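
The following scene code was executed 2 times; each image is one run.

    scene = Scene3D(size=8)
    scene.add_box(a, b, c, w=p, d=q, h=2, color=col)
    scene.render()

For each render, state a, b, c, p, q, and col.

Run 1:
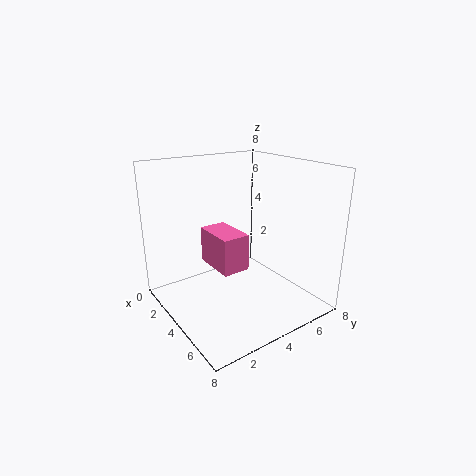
a = 2.5; b = 2.5; c = 2.5; p = 2.5; q = 1.5; col = 'hotpink'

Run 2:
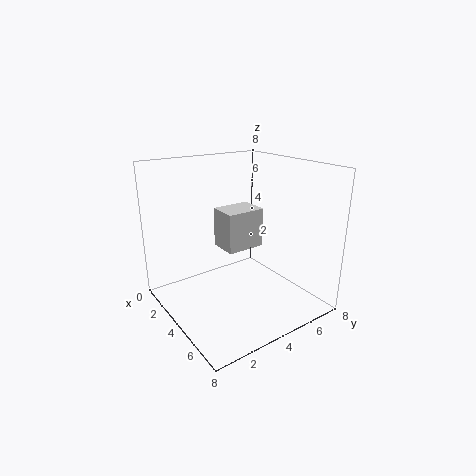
a = 4; b = 2.5; c = 4; p = 1.5; q = 2; col = 'lightgray'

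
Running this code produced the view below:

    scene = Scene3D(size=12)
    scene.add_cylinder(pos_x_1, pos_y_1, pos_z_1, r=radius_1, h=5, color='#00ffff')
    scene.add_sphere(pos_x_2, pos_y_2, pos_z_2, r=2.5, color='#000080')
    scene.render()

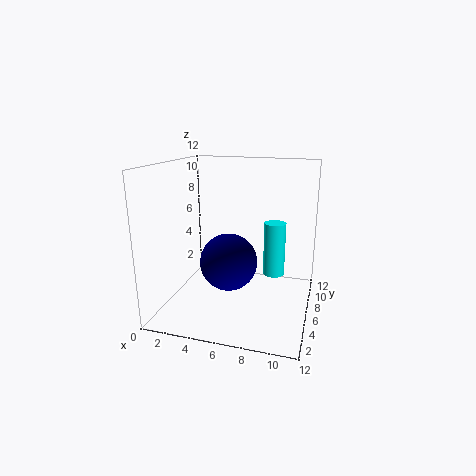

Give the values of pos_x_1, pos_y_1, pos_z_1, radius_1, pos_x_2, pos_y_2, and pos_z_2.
pos_x_1 = 8.5; pos_y_1 = 9.5; pos_z_1 = 1.5; radius_1 = 1; pos_x_2 = 5; pos_y_2 = 6.5; pos_z_2 = 3.5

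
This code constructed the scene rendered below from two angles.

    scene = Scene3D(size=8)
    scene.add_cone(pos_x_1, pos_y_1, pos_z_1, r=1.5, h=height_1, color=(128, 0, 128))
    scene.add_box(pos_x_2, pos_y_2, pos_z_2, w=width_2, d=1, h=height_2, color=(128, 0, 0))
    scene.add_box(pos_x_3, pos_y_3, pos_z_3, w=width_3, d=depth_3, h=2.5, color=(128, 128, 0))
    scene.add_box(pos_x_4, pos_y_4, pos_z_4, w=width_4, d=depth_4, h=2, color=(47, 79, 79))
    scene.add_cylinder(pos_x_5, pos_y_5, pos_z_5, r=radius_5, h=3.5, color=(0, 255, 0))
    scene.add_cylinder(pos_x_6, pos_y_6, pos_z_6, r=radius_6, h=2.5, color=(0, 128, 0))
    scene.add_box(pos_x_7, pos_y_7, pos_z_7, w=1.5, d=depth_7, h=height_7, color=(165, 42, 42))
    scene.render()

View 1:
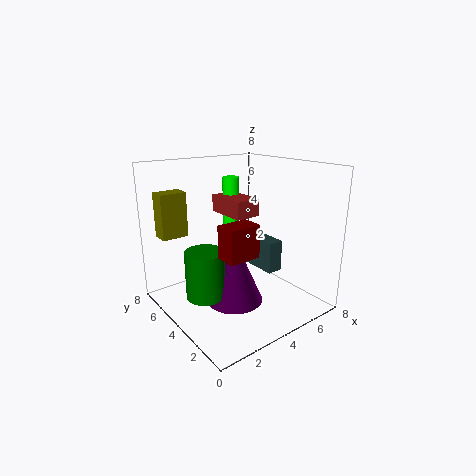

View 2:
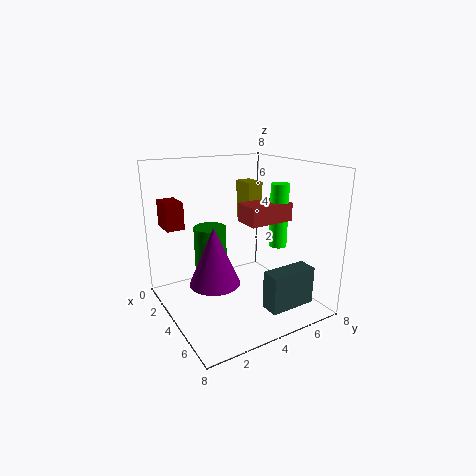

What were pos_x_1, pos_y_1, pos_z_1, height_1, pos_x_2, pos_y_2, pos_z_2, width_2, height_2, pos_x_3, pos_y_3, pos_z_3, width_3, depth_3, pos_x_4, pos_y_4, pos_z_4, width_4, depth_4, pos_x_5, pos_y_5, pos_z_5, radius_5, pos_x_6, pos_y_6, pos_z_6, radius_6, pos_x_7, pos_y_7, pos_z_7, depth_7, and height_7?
pos_x_1 = 3
pos_y_1 = 3
pos_z_1 = 1
height_1 = 3.5
pos_x_2 = 1
pos_y_2 = 0.5
pos_z_2 = 4.5
width_2 = 1.5
height_2 = 1.5
pos_x_3 = 0.5
pos_y_3 = 6
pos_z_3 = 4
width_3 = 1.5
depth_3 = 1
pos_x_4 = 6.5
pos_y_4 = 4
pos_z_4 = 1
width_4 = 1
depth_4 = 2.5
pos_x_5 = 5
pos_y_5 = 6
pos_z_5 = 3.5
radius_5 = 0.5
pos_x_6 = 1.5
pos_y_6 = 3.5
pos_z_6 = 1.5
radius_6 = 1
pos_x_7 = 4
pos_y_7 = 4
pos_z_7 = 5
depth_7 = 2.5
height_7 = 1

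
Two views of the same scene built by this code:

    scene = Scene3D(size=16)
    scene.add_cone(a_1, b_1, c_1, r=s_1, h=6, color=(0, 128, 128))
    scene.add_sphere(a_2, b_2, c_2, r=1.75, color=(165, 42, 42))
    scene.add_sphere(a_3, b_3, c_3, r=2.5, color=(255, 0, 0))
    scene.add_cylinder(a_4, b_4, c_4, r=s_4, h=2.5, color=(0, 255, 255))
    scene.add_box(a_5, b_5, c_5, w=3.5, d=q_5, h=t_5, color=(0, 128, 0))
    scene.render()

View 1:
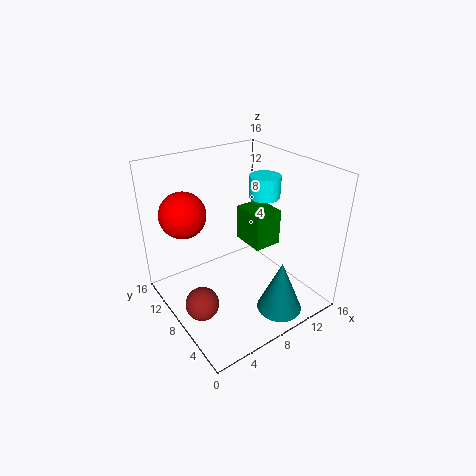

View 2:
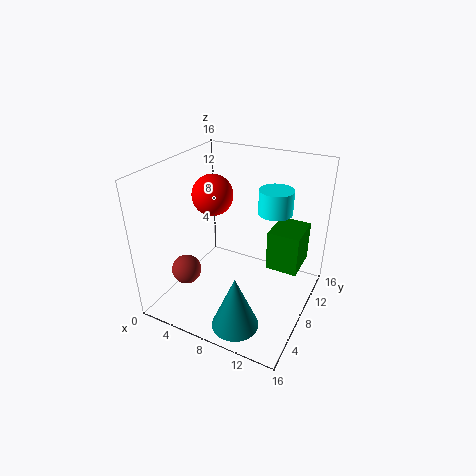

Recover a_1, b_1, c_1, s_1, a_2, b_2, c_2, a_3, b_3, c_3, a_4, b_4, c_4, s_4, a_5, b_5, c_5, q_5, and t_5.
a_1 = 10.25
b_1 = 3
c_1 = 0.5
s_1 = 2.5
a_2 = 2
b_2 = 6
c_2 = 3
a_3 = 3
b_3 = 11
c_3 = 11
a_4 = 12
b_4 = 8.5
c_4 = 11.75
s_4 = 1.75
a_5 = 11.25
b_5 = 8.5
c_5 = 4.75
q_5 = 4.25
t_5 = 4.5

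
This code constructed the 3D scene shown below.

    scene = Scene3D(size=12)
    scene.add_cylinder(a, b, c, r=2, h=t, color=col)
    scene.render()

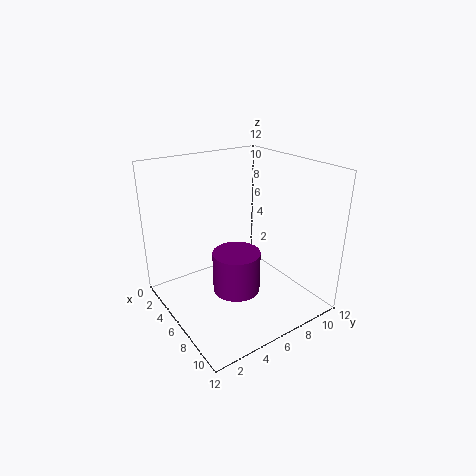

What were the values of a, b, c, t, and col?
a = 6.5, b = 5.5, c = 1.5, t = 3.5, col = 'purple'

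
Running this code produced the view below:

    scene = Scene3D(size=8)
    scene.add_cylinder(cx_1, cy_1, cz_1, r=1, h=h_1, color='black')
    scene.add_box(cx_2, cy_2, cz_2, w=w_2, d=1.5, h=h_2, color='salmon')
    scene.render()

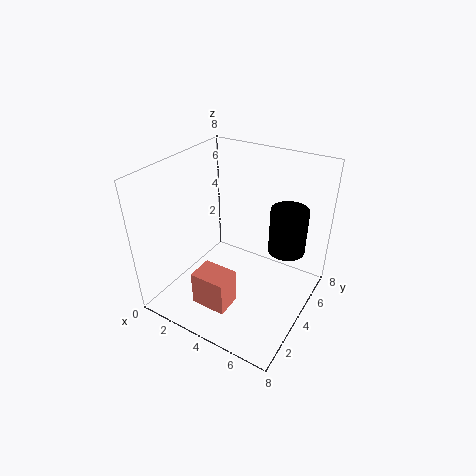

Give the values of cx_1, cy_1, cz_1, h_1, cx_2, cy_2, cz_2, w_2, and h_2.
cx_1 = 6.5
cy_1 = 5
cz_1 = 3.5
h_1 = 2.5
cx_2 = 2.5
cy_2 = 1.5
cz_2 = 0.5
w_2 = 2
h_2 = 2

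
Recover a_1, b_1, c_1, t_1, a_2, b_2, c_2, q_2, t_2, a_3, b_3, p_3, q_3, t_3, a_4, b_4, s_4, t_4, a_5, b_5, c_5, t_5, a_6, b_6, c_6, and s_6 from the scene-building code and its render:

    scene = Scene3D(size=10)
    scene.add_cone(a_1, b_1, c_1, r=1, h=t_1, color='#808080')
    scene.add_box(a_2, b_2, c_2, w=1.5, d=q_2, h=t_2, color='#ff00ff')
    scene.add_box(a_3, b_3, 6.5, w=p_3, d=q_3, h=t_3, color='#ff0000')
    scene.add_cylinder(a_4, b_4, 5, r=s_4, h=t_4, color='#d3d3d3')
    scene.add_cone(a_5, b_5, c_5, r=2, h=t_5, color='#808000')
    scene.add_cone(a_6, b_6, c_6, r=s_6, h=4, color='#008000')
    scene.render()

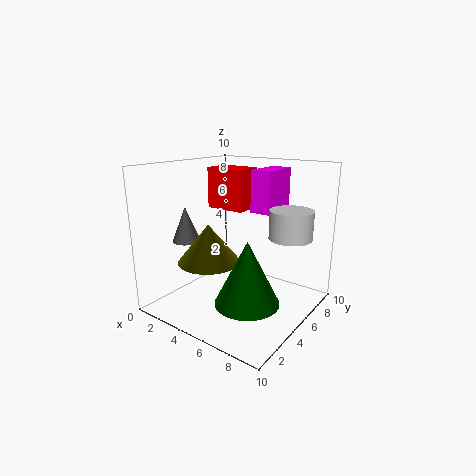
a_1 = 1.5
b_1 = 3.5
c_1 = 4.5
t_1 = 2.5
a_2 = 5
b_2 = 6.5
c_2 = 6.5
q_2 = 3
t_2 = 3
a_3 = 1.5
b_3 = 6
p_3 = 3
q_3 = 2
t_3 = 3
a_4 = 8
b_4 = 7
s_4 = 1.5
t_4 = 2
a_5 = 4.5
b_5 = 2.5
c_5 = 4
t_5 = 2.5
a_6 = 7.5
b_6 = 2.5
c_6 = 2
s_6 = 2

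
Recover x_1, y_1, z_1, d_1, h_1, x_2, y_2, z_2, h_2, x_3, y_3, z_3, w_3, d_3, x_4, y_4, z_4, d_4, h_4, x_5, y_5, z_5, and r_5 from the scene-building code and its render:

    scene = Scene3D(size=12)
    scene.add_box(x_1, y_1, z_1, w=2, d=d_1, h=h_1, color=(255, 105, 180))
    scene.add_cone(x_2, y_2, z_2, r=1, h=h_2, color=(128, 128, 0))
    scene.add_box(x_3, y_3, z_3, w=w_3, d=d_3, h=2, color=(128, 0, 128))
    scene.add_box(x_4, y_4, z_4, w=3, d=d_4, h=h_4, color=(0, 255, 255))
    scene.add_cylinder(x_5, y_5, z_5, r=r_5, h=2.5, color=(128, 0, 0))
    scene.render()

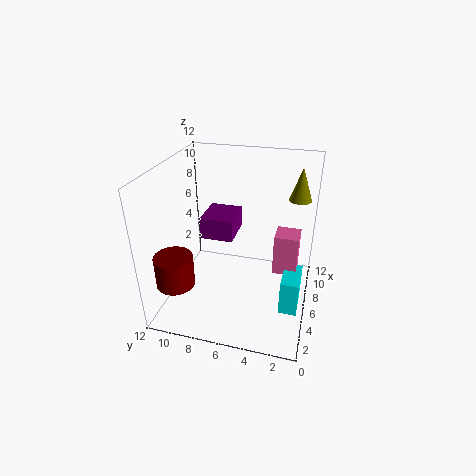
x_1 = 6; y_1 = 1; z_1 = 3; d_1 = 2; h_1 = 3.5; x_2 = 10.5; y_2 = 1.5; z_2 = 8; h_2 = 3; x_3 = 7.5; y_3 = 7; z_3 = 4.5; w_3 = 3.5; d_3 = 3; x_4 = 4; y_4 = 0.5; z_4 = 0.5; d_4 = 1.5; h_4 = 3; x_5 = 2; y_5 = 10; z_5 = 3.5; r_5 = 1.5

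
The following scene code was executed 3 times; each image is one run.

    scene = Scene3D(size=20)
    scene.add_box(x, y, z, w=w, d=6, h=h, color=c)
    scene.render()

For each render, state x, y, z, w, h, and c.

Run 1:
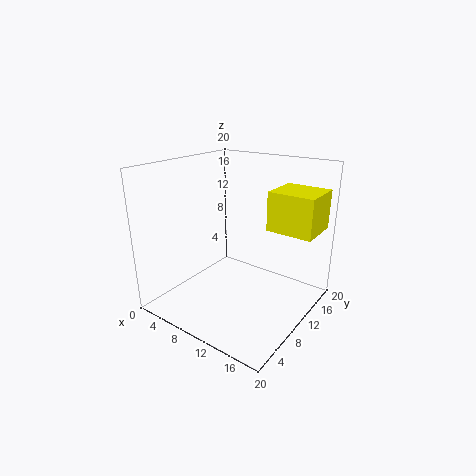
x = 13, y = 12.5, z = 11, w = 6.5, h = 5.5, c = 'yellow'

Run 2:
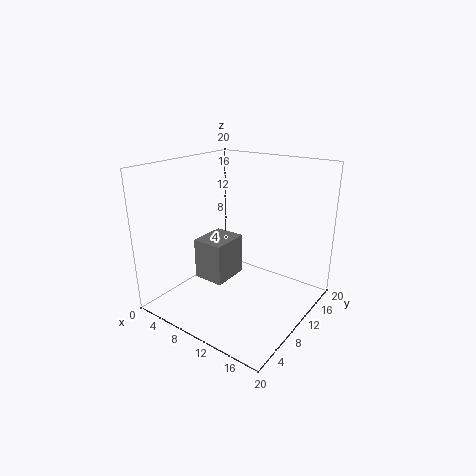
x = 1.5, y = 10, z = 1, w = 5, h = 6.5, c = 'gray'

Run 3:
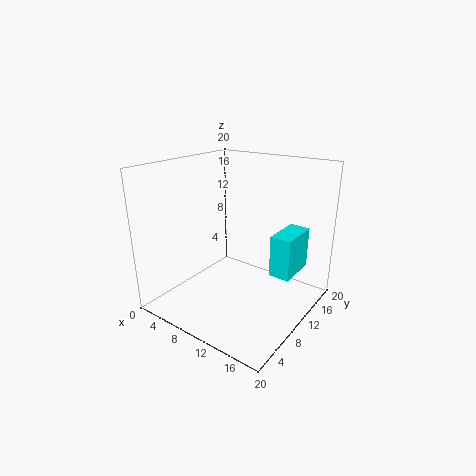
x = 14, y = 12, z = 4.5, w = 3, h = 6, c = 'cyan'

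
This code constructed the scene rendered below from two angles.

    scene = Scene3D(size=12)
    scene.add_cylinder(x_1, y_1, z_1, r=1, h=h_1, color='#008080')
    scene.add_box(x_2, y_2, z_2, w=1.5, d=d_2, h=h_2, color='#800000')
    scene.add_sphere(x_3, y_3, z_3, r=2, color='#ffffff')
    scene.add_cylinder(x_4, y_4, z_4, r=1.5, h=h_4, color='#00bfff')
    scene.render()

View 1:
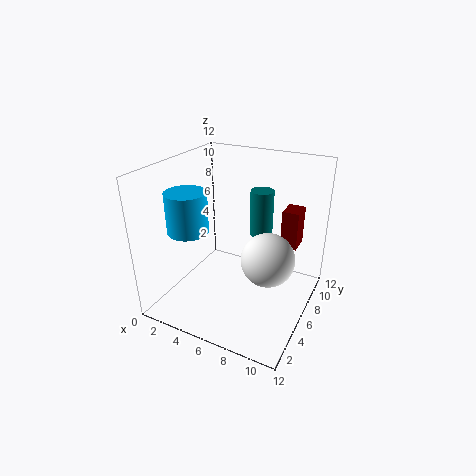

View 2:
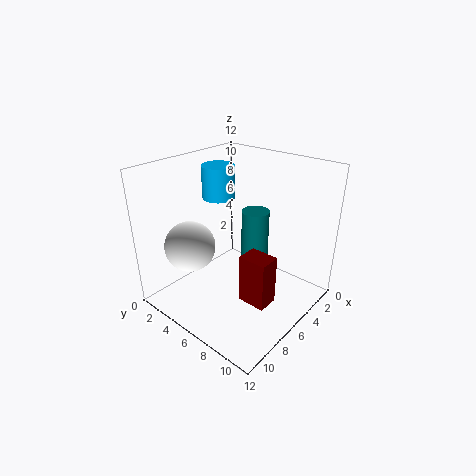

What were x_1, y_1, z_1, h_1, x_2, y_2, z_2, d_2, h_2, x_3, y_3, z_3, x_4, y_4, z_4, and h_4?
x_1 = 7
y_1 = 8.5
z_1 = 5.5
h_1 = 4
x_2 = 8.5
y_2 = 9.5
z_2 = 4
d_2 = 2
h_2 = 3.5
x_3 = 9.5
y_3 = 4
z_3 = 6
x_4 = 4
y_4 = 2
z_4 = 8
h_4 = 3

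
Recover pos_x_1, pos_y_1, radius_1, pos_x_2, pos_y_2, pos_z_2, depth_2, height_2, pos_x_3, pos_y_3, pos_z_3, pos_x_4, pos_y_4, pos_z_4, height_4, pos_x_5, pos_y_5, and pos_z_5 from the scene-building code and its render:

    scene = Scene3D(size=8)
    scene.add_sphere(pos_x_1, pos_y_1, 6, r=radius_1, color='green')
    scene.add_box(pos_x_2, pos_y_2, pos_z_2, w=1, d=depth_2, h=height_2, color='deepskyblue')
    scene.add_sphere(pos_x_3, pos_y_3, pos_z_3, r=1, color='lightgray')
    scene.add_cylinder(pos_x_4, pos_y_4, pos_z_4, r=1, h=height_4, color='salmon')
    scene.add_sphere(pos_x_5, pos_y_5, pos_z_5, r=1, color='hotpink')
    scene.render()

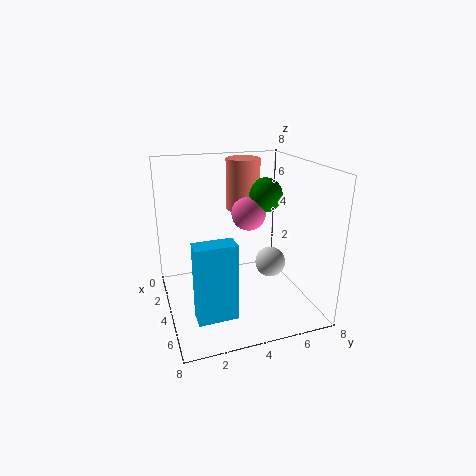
pos_x_1 = 3, pos_y_1 = 6, radius_1 = 1, pos_x_2 = 6, pos_y_2 = 1, pos_z_2 = 1, depth_2 = 2, height_2 = 4, pos_x_3 = 2, pos_y_3 = 7, pos_z_3 = 1, pos_x_4 = 2, pos_y_4 = 5, pos_z_4 = 5, height_4 = 3, pos_x_5 = 3, pos_y_5 = 5, pos_z_5 = 5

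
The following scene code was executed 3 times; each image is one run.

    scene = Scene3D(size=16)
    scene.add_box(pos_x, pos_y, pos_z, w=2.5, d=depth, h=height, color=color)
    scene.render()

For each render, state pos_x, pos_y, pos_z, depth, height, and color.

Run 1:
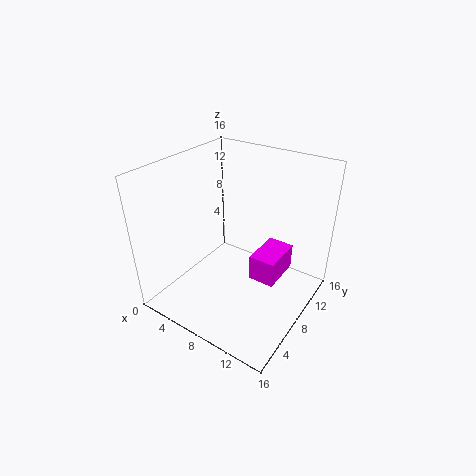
pos_x = 12, pos_y = 4, pos_z = 7, depth = 4, height = 2.5, color = 'magenta'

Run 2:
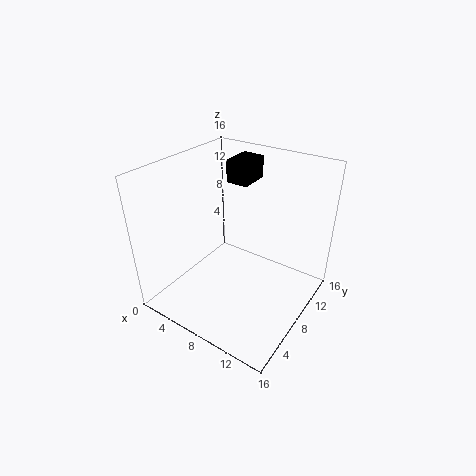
pos_x = 5.5, pos_y = 9.5, pos_z = 13.5, depth = 3.5, height = 2.5, color = 'black'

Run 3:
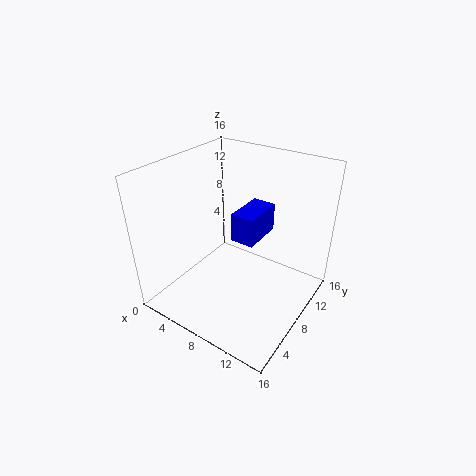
pos_x = 8.5, pos_y = 6, pos_z = 9, depth = 4.5, height = 3, color = 'blue'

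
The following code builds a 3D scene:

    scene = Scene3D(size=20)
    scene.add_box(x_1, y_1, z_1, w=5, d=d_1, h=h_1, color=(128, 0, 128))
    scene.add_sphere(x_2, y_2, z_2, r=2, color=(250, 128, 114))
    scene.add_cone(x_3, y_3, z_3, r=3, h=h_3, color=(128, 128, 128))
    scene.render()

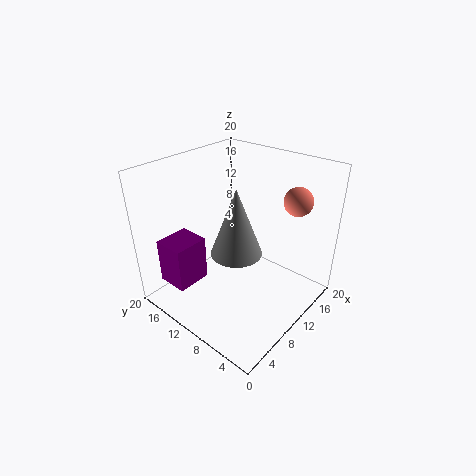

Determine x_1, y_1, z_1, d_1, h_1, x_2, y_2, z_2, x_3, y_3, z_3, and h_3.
x_1 = 2.5, y_1 = 14, z_1 = 3, d_1 = 4.5, h_1 = 6.5, x_2 = 16, y_2 = 4.5, z_2 = 15, x_3 = 5, y_3 = 6, z_3 = 12, h_3 = 8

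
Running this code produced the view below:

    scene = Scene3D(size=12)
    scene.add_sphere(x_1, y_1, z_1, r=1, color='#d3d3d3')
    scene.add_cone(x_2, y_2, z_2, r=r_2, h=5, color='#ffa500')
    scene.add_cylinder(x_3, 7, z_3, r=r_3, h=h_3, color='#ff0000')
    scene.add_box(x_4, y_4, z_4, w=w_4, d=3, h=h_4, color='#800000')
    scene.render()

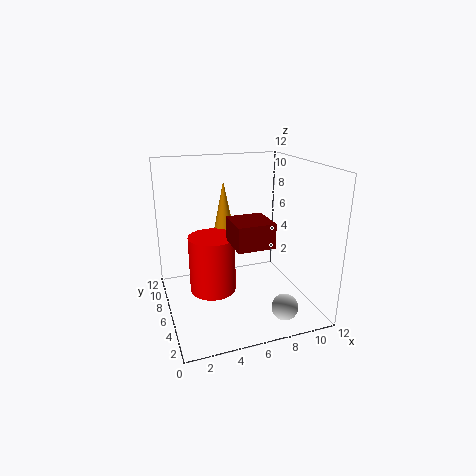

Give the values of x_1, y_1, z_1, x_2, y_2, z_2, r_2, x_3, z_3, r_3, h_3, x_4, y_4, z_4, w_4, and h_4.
x_1 = 8
y_1 = 1
z_1 = 2
x_2 = 6
y_2 = 10
z_2 = 5
r_2 = 1
x_3 = 4
z_3 = 1
r_3 = 2
h_3 = 5
x_4 = 5
y_4 = 3
z_4 = 6
w_4 = 3
h_4 = 2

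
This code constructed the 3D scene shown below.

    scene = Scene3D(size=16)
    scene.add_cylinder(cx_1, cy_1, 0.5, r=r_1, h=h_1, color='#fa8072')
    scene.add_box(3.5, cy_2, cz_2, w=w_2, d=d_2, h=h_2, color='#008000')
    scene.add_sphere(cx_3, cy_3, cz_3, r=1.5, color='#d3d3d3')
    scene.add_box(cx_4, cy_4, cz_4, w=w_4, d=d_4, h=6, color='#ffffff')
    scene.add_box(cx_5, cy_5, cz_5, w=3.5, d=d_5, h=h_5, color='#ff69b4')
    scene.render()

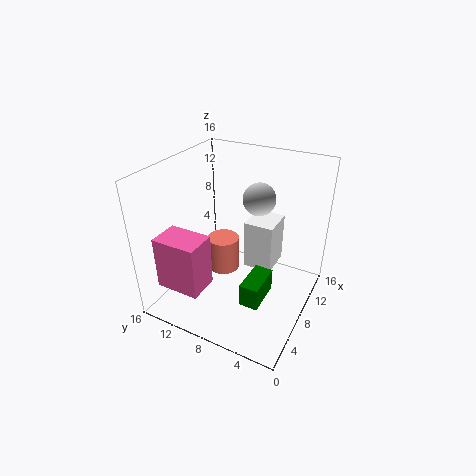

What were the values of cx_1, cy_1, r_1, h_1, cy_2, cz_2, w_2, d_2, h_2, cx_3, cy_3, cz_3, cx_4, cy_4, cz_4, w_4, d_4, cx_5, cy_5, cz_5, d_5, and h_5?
cx_1 = 11.5
cy_1 = 12
r_1 = 2
h_1 = 4.5
cy_2 = 3.5
cz_2 = 3
w_2 = 4
d_2 = 2
h_2 = 2.5
cx_3 = 5.5
cy_3 = 4.5
cz_3 = 14.5
cx_4 = 10.5
cy_4 = 5
cz_4 = 2.5
w_4 = 4
d_4 = 3.5
cx_5 = 2
cy_5 = 10
cz_5 = 3
d_5 = 5
h_5 = 6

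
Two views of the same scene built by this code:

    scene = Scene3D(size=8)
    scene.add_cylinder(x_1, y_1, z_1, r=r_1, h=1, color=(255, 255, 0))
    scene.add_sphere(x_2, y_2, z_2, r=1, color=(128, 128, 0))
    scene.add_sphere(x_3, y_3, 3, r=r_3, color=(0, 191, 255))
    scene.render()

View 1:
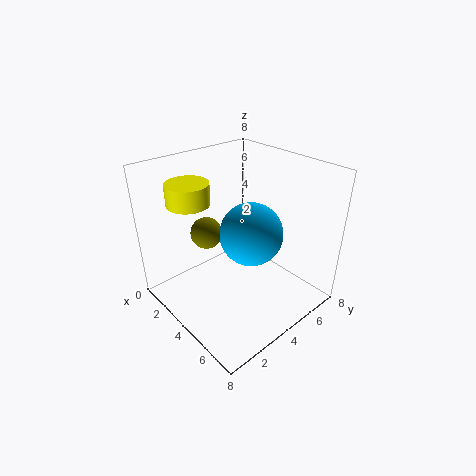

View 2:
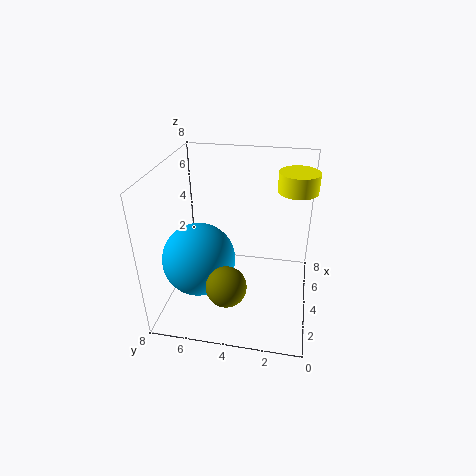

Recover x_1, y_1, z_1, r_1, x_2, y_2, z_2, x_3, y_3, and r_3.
x_1 = 4
y_1 = 1
z_1 = 7
r_1 = 1
x_2 = 1
y_2 = 4
z_2 = 3
x_3 = 3
y_3 = 6
r_3 = 2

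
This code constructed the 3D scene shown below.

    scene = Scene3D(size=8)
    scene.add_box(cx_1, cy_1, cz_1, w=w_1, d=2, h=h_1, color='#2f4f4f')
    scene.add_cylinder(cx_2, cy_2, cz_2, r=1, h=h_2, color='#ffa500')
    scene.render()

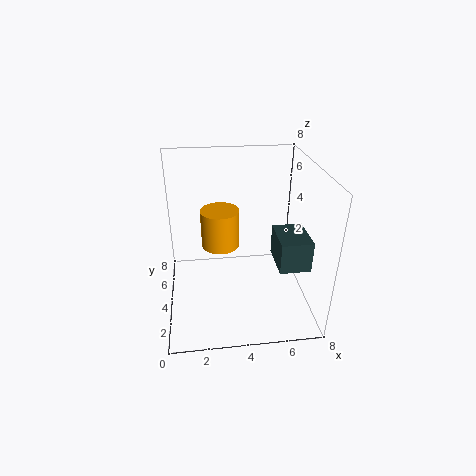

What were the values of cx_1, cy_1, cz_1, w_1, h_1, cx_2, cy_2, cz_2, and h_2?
cx_1 = 5.5, cy_1 = 0.5, cz_1 = 4, w_1 = 1.5, h_1 = 1.5, cx_2 = 3, cy_2 = 3.5, cz_2 = 4, h_2 = 2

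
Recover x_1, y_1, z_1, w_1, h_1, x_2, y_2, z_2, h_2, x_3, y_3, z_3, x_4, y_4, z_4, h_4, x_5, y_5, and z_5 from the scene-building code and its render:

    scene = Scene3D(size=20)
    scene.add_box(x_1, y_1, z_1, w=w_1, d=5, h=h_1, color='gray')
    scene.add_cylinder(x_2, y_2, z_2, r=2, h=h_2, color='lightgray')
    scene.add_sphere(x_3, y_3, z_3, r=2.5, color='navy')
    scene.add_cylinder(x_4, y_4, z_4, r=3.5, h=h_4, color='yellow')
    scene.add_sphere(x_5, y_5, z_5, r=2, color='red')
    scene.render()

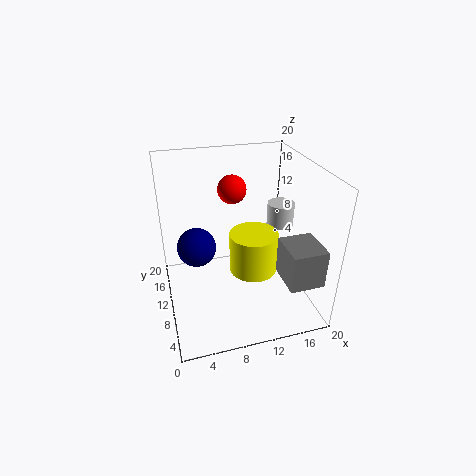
x_1 = 14
y_1 = 0.5
z_1 = 7
w_1 = 4.5
h_1 = 5
x_2 = 17.5
y_2 = 13
z_2 = 9.5
h_2 = 3.5
x_3 = 4
y_3 = 8.5
z_3 = 10.5
x_4 = 12.5
y_4 = 10.5
z_4 = 4
h_4 = 6
x_5 = 10
y_5 = 13
z_5 = 16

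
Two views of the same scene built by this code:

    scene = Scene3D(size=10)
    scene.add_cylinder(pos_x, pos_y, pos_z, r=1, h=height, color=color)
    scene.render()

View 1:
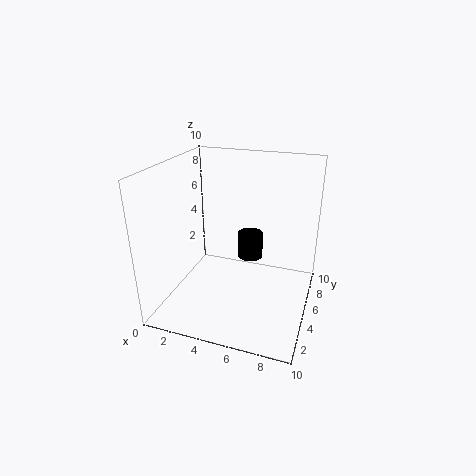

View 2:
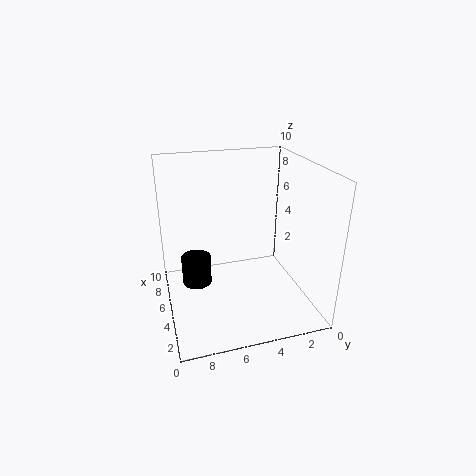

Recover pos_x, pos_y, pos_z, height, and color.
pos_x = 5
pos_y = 8
pos_z = 2
height = 2
color = 'black'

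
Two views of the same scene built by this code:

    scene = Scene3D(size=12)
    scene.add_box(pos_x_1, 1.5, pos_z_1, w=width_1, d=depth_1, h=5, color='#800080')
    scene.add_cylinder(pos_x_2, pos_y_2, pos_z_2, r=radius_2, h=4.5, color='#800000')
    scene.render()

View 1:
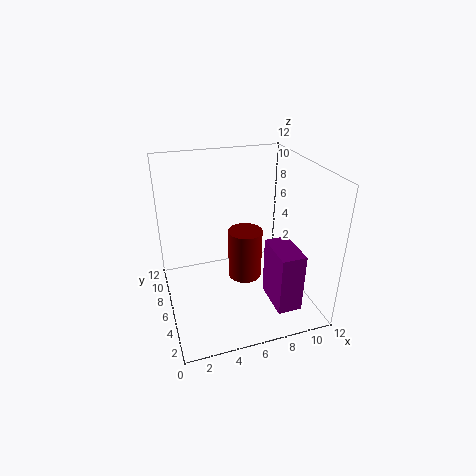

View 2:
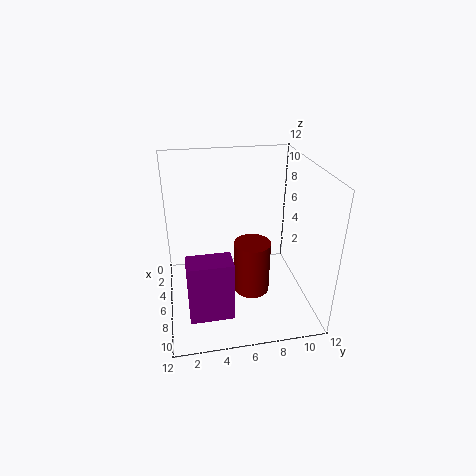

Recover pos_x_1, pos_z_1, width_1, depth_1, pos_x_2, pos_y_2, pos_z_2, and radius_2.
pos_x_1 = 8, pos_z_1 = 1, width_1 = 2, depth_1 = 3.5, pos_x_2 = 7, pos_y_2 = 7, pos_z_2 = 1.5, radius_2 = 1.5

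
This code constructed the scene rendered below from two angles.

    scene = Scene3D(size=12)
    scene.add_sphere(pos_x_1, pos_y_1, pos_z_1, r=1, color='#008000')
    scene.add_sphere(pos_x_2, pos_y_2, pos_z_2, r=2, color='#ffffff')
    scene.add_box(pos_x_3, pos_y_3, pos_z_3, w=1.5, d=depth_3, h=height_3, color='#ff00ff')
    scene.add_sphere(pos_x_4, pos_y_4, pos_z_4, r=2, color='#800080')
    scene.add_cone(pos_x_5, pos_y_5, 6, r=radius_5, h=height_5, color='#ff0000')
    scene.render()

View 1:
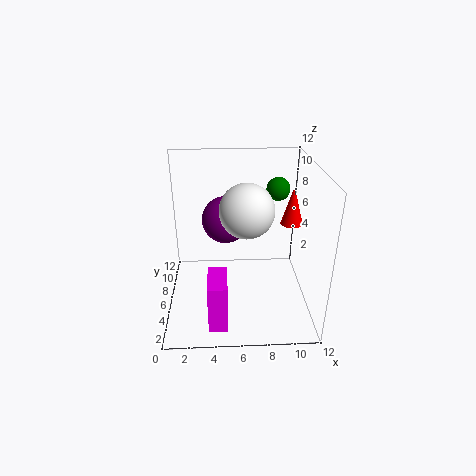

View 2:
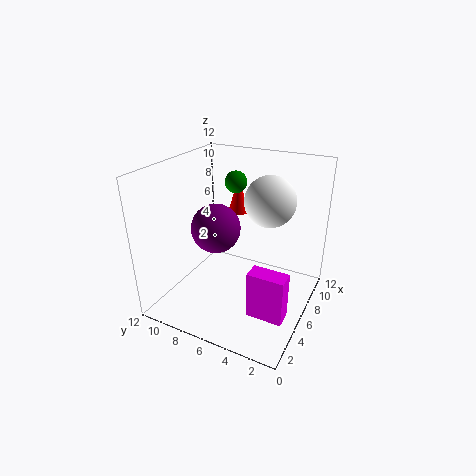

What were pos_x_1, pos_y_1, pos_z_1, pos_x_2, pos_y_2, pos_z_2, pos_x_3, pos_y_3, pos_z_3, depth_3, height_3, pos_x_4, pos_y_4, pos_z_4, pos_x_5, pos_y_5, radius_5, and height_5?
pos_x_1 = 9.5, pos_y_1 = 8, pos_z_1 = 9.5, pos_x_2 = 6.5, pos_y_2 = 3.5, pos_z_2 = 9.5, pos_x_3 = 3.5, pos_y_3 = 1, pos_z_3 = 0.5, depth_3 = 3, height_3 = 4, pos_x_4 = 5, pos_y_4 = 7.5, pos_z_4 = 7, pos_x_5 = 11, pos_y_5 = 8.5, radius_5 = 1, height_5 = 3.5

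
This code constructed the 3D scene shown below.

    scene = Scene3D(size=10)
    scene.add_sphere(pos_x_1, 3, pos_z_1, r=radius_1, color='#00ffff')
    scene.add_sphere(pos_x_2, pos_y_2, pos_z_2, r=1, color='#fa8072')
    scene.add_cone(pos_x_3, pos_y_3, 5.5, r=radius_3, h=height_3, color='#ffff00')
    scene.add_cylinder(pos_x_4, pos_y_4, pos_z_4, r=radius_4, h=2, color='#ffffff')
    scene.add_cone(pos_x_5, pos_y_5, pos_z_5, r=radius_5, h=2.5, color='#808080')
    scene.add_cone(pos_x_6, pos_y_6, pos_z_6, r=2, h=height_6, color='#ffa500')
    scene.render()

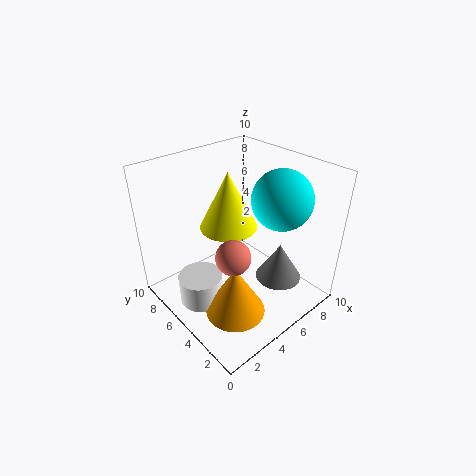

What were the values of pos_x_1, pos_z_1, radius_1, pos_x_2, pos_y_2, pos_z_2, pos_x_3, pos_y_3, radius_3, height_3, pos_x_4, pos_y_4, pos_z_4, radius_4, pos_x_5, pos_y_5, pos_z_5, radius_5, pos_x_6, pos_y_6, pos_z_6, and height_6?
pos_x_1 = 7, pos_z_1 = 8, radius_1 = 2, pos_x_2 = 2, pos_y_2 = 2, pos_z_2 = 6.5, pos_x_3 = 5, pos_y_3 = 6, radius_3 = 2, height_3 = 4, pos_x_4 = 2, pos_y_4 = 5.5, pos_z_4 = 1, radius_4 = 1.5, pos_x_5 = 6, pos_y_5 = 2, pos_z_5 = 3, radius_5 = 1.5, pos_x_6 = 3, pos_y_6 = 3, pos_z_6 = 1, height_6 = 3.5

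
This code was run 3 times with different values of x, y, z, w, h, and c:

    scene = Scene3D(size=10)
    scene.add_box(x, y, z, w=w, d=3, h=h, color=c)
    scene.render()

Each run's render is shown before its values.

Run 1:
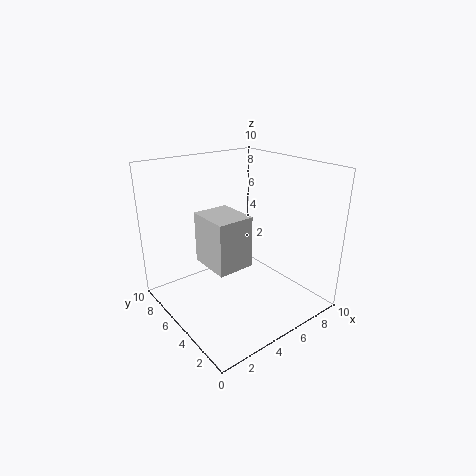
x = 2.5
y = 3.5
z = 3.5
w = 2.5
h = 3.5
c = 'lightgray'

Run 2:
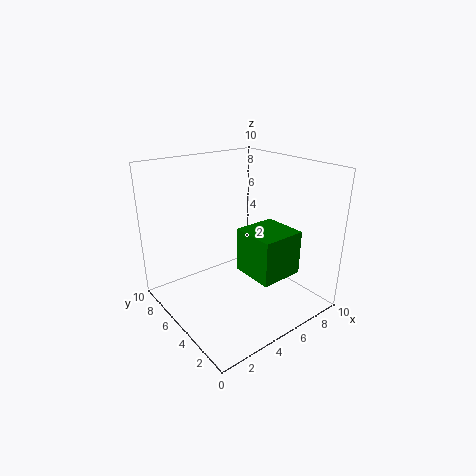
x = 4.5
y = 1.5
z = 3
w = 3
h = 3
c = 'green'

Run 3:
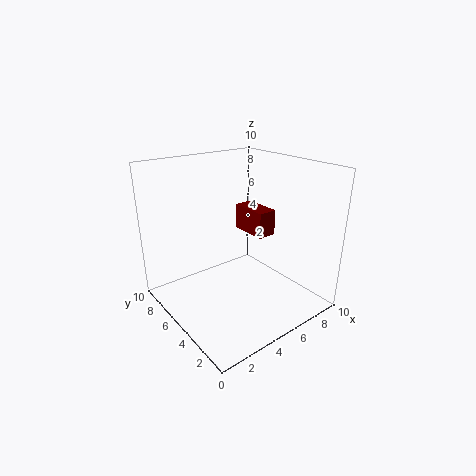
x = 7.5
y = 5.5
z = 4
w = 1.5
h = 2
c = 'maroon'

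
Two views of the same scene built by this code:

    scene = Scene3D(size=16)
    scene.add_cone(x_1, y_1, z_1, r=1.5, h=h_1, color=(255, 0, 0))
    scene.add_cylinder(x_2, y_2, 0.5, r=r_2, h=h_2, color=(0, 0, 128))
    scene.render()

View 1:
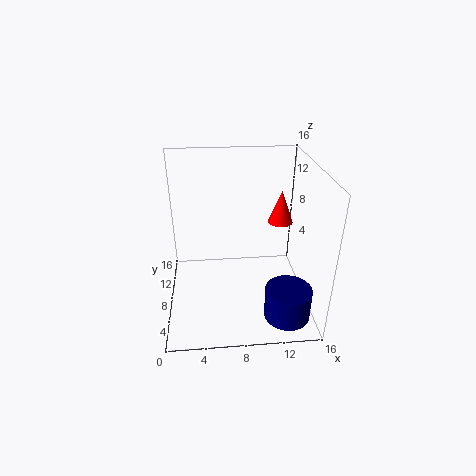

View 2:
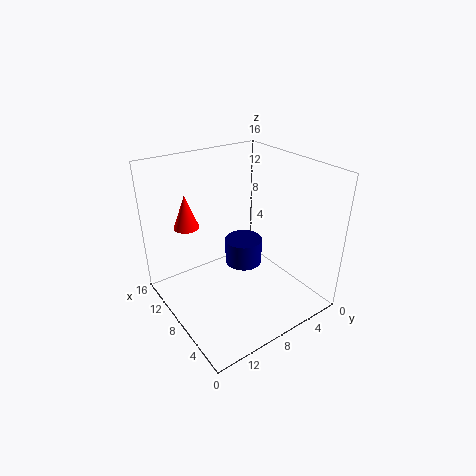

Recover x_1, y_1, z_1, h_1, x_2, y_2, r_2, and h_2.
x_1 = 13.5; y_1 = 11.5; z_1 = 8; h_1 = 4; x_2 = 13; y_2 = 3.5; r_2 = 2.5; h_2 = 3.5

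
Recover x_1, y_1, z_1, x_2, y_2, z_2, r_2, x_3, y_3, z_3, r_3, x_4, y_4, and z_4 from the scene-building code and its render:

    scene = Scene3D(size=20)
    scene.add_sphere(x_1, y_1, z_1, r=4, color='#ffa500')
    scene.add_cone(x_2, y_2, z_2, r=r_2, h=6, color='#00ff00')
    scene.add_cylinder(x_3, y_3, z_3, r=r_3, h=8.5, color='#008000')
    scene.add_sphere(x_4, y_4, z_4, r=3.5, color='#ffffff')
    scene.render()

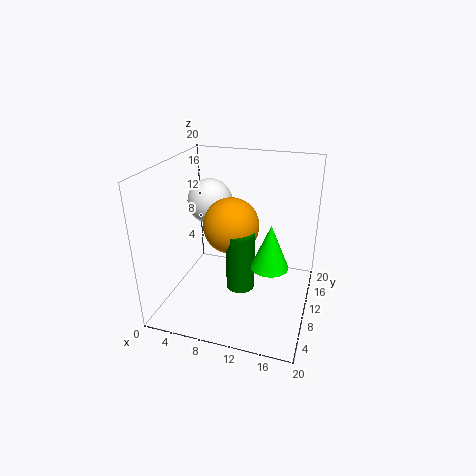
x_1 = 8.5, y_1 = 11.5, z_1 = 11, x_2 = 15, y_2 = 8, z_2 = 7.5, r_2 = 2.5, x_3 = 10.5, y_3 = 9.5, z_3 = 2.5, r_3 = 2, x_4 = 3.5, y_4 = 16, z_4 = 12.5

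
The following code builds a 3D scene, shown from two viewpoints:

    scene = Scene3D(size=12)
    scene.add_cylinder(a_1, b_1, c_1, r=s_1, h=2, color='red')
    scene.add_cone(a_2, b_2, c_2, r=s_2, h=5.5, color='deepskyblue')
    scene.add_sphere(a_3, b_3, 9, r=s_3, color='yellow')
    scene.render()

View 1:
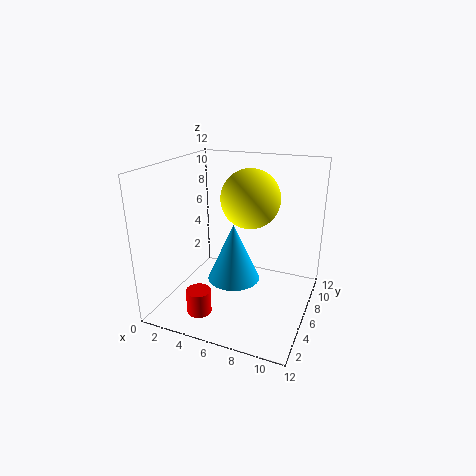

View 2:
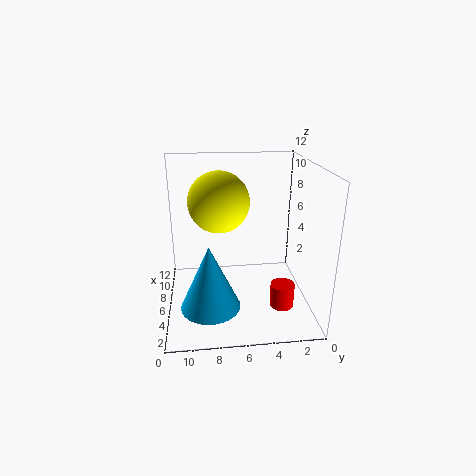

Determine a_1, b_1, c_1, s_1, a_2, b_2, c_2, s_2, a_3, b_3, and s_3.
a_1 = 4
b_1 = 2.5
c_1 = 0.5
s_1 = 1
a_2 = 4.5
b_2 = 8.5
c_2 = 0.5
s_2 = 2.5
a_3 = 6.5
b_3 = 7.5
s_3 = 2.5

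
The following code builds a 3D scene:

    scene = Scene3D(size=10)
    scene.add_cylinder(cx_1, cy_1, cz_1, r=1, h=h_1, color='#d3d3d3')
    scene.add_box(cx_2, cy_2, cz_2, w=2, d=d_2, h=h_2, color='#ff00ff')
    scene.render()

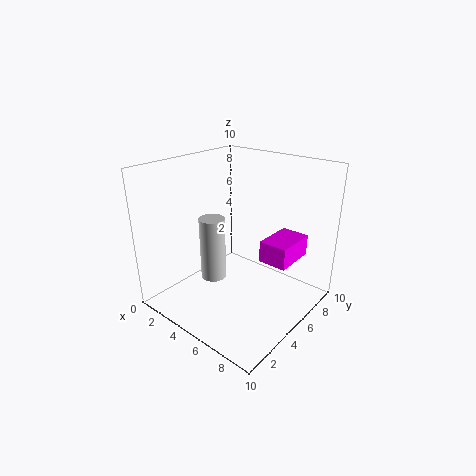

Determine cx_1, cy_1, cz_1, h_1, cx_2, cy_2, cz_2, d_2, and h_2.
cx_1 = 2
cy_1 = 5.5
cz_1 = 0.5
h_1 = 5
cx_2 = 6.5
cy_2 = 5.5
cz_2 = 3.5
d_2 = 3
h_2 = 1.5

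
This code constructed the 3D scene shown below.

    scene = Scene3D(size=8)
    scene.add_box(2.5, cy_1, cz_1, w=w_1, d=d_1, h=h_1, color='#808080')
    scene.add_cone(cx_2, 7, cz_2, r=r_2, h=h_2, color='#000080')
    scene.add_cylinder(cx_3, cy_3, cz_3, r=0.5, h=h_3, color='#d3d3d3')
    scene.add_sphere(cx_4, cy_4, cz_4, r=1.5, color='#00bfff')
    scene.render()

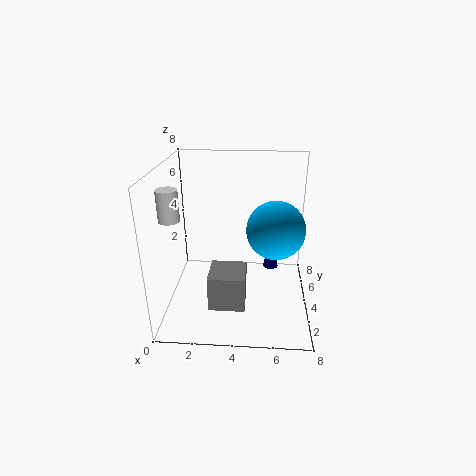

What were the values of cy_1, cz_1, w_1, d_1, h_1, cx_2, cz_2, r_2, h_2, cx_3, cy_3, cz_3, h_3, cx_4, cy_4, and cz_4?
cy_1 = 2, cz_1 = 0.5, w_1 = 2, d_1 = 2, h_1 = 2, cx_2 = 6, cz_2 = 0.5, r_2 = 0.5, h_2 = 2.5, cx_3 = 1, cy_3 = 1.5, cz_3 = 6, h_3 = 1.5, cx_4 = 6, cy_4 = 3, cz_4 = 5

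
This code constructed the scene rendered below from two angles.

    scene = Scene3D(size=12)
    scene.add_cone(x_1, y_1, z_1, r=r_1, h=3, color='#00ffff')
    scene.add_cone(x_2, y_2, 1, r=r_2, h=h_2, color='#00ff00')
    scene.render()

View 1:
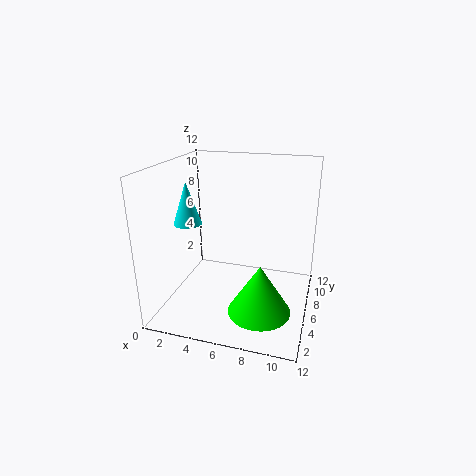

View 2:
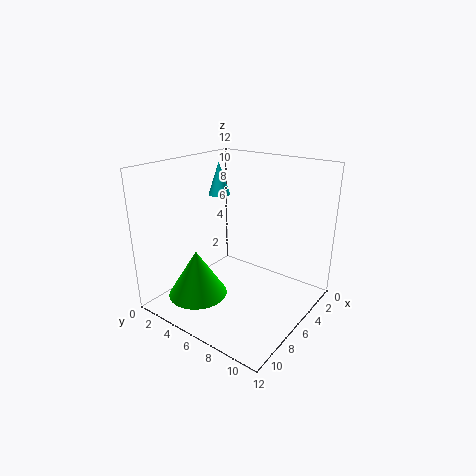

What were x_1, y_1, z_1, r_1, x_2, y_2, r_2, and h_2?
x_1 = 3.5, y_1 = 2, z_1 = 8.5, r_1 = 1, x_2 = 8.5, y_2 = 3.5, r_2 = 2.5, h_2 = 4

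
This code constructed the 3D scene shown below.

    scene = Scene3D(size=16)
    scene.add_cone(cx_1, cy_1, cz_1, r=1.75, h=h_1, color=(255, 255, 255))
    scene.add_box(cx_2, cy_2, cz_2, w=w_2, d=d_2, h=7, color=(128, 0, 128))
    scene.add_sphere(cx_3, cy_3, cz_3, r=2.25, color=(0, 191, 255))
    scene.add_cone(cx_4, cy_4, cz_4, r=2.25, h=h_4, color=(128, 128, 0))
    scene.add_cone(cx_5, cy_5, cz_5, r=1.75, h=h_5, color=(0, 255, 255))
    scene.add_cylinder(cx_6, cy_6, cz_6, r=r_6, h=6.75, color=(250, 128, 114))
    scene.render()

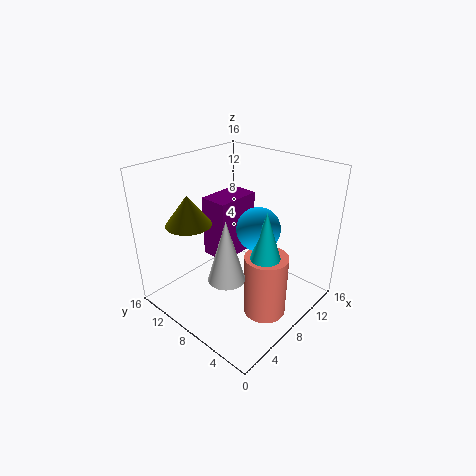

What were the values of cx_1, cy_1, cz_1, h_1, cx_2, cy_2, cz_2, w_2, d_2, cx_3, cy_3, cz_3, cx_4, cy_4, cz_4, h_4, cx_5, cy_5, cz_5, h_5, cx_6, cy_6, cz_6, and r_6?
cx_1 = 2.5; cy_1 = 4.5; cz_1 = 7.25; h_1 = 6; cx_2 = 6.75; cy_2 = 9; cz_2 = 5; w_2 = 5.25; d_2 = 3.25; cx_3 = 7.75; cy_3 = 5; cz_3 = 10.25; cx_4 = 2.5; cy_4 = 9.5; cz_4 = 11.25; h_4 = 3; cx_5 = 6.75; cy_5 = 3.25; cz_5 = 7.25; h_5 = 5.75; cx_6 = 7; cy_6 = 3.25; cz_6 = 1.25; r_6 = 2.25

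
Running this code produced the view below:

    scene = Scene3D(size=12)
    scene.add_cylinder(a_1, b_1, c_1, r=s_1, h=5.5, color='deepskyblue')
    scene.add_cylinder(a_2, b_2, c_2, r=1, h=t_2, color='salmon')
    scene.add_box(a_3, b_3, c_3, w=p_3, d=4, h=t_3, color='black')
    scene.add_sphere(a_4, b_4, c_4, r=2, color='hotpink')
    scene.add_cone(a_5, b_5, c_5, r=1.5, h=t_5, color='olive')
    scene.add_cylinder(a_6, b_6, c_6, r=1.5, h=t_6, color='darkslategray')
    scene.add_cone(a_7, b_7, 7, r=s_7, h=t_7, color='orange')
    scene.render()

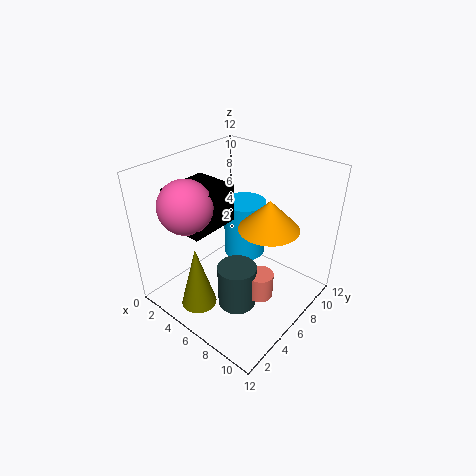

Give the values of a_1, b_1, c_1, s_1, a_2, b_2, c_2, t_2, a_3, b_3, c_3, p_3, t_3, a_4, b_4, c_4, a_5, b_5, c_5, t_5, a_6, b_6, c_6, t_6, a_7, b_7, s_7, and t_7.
a_1 = 3.5; b_1 = 10; c_1 = 1.5; s_1 = 2; a_2 = 9.5; b_2 = 4.5; c_2 = 3; t_2 = 2; a_3 = 2.5; b_3 = 1.5; c_3 = 8; p_3 = 3.5; t_3 = 3; a_4 = 4.5; b_4 = 2; c_4 = 10; a_5 = 4.5; b_5 = 2.5; c_5 = 0.5; t_5 = 5.5; a_6 = 8; b_6 = 3.5; c_6 = 2; t_6 = 3.5; a_7 = 8; b_7 = 7.5; s_7 = 2.5; t_7 = 2.5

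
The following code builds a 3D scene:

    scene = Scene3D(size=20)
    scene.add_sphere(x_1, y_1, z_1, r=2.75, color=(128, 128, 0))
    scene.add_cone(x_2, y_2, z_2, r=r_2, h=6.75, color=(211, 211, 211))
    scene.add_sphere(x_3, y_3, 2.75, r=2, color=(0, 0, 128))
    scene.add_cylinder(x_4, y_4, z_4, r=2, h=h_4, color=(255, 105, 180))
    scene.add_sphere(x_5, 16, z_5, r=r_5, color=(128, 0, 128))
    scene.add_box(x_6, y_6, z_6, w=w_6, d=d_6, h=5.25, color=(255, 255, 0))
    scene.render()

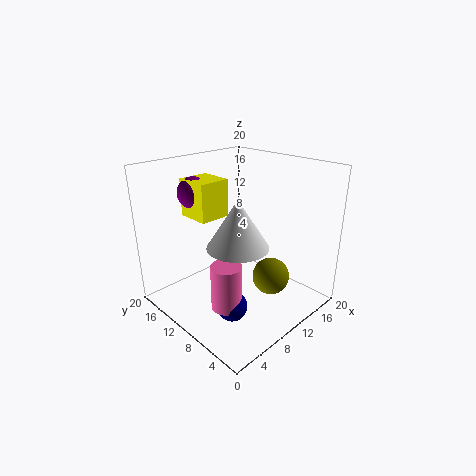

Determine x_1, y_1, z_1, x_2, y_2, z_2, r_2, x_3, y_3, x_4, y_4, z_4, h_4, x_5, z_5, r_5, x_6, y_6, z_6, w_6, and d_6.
x_1 = 14.5
y_1 = 7.5
z_1 = 3
x_2 = 9
y_2 = 9
z_2 = 9.25
r_2 = 4.25
x_3 = 5.5
y_3 = 6.5
x_4 = 5
y_4 = 7
z_4 = 2.75
h_4 = 6
x_5 = 7.25
z_5 = 15.75
r_5 = 2.25
x_6 = 6
y_6 = 12.5
z_6 = 12.5
w_6 = 4.5
d_6 = 4.75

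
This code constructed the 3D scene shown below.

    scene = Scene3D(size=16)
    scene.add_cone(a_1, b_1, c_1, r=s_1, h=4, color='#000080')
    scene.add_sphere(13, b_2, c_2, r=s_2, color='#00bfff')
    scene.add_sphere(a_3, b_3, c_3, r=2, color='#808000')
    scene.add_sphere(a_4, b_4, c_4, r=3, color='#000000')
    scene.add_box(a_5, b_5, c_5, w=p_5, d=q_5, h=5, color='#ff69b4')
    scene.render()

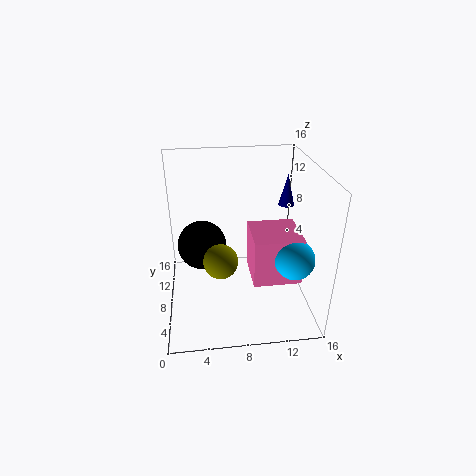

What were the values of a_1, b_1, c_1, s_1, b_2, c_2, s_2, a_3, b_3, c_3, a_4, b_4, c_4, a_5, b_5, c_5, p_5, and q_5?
a_1 = 15, b_1 = 14, c_1 = 9, s_1 = 1, b_2 = 3, c_2 = 8, s_2 = 2, a_3 = 6, b_3 = 8, c_3 = 5, a_4 = 4, b_4 = 12, c_4 = 5, a_5 = 9, b_5 = 3, c_5 = 5, p_5 = 5, q_5 = 5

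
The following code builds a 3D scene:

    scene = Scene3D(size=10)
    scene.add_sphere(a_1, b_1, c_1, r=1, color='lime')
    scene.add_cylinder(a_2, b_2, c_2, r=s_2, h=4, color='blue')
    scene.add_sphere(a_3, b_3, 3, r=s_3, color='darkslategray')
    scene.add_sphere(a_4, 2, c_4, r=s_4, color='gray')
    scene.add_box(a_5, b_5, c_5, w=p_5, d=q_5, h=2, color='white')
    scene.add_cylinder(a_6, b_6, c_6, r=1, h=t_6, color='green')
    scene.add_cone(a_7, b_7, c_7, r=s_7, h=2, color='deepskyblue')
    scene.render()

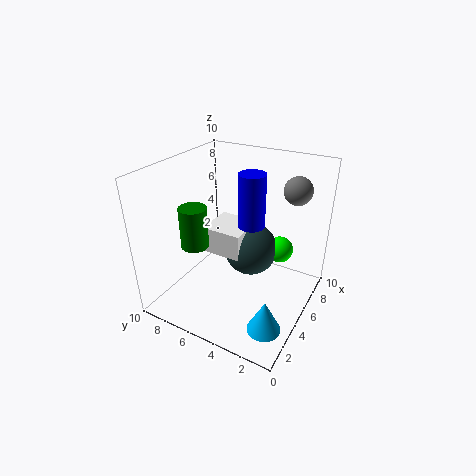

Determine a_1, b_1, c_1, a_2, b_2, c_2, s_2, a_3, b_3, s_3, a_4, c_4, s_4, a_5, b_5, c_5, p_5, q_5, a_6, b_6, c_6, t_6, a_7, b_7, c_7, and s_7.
a_1 = 8; b_1 = 3; c_1 = 3; a_2 = 7; b_2 = 5; c_2 = 5; s_2 = 1; a_3 = 7; b_3 = 5; s_3 = 2; a_4 = 8; c_4 = 8; s_4 = 1; a_5 = 5; b_5 = 5; c_5 = 3; p_5 = 3; q_5 = 3; a_6 = 4; b_6 = 8; c_6 = 4; t_6 = 3; a_7 = 1; b_7 = 1; c_7 = 2; s_7 = 1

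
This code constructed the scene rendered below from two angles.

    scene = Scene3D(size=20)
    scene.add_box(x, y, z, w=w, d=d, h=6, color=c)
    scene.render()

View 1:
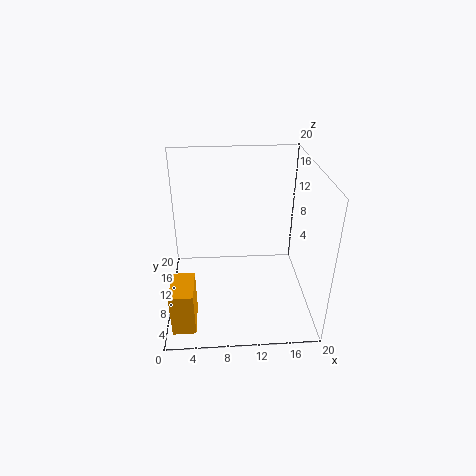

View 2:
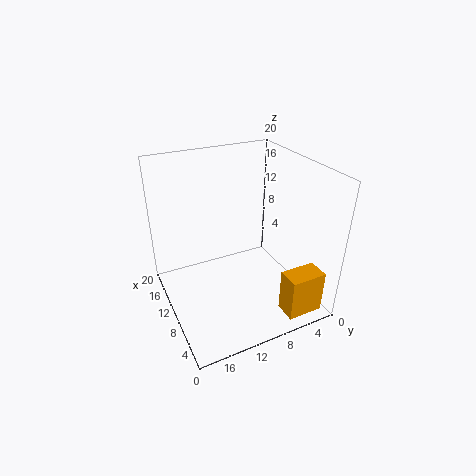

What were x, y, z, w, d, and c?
x = 1, y = 1.5, z = 1, w = 3, d = 5, c = 'orange'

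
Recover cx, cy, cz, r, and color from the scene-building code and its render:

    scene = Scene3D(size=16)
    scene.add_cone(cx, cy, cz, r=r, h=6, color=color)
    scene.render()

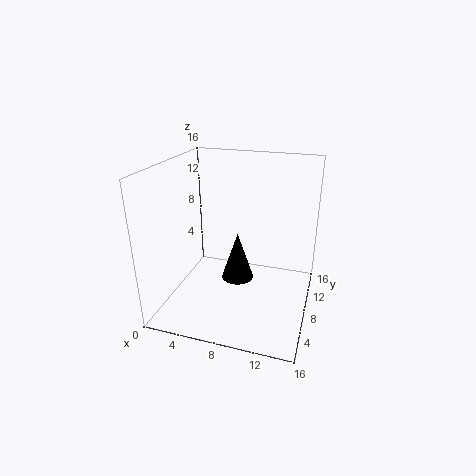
cx = 7; cy = 11; cz = 1; r = 2; color = 'black'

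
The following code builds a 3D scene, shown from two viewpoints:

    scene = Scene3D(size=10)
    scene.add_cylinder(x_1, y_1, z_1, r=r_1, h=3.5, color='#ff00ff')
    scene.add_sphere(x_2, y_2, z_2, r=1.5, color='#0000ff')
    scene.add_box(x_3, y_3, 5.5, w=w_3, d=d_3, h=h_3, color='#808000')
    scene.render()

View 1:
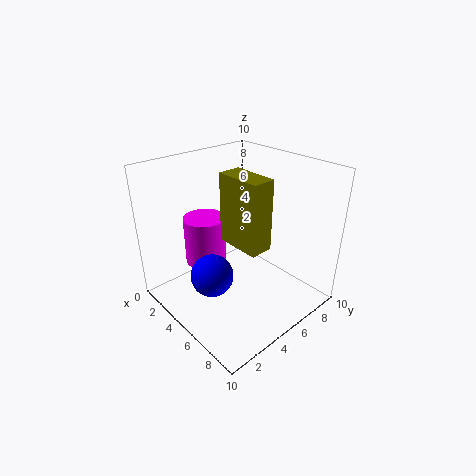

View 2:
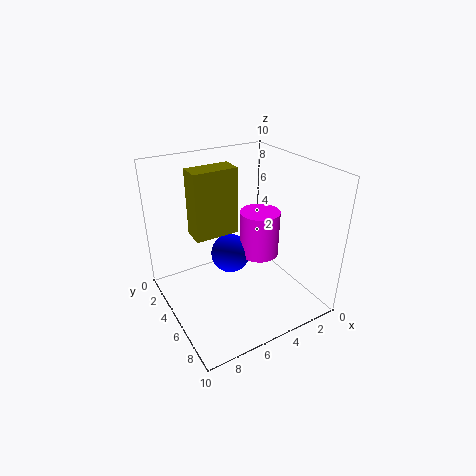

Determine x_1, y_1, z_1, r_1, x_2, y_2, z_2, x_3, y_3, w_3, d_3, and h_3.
x_1 = 2.5, y_1 = 4, z_1 = 2.5, r_1 = 1.5, x_2 = 4.5, y_2 = 3, z_2 = 2.5, x_3 = 5, y_3 = 3.5, w_3 = 3, d_3 = 1.5, h_3 = 4.5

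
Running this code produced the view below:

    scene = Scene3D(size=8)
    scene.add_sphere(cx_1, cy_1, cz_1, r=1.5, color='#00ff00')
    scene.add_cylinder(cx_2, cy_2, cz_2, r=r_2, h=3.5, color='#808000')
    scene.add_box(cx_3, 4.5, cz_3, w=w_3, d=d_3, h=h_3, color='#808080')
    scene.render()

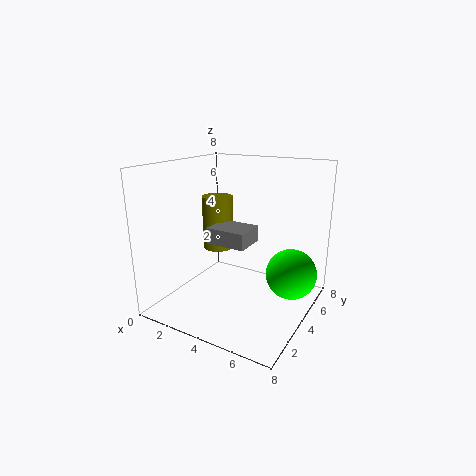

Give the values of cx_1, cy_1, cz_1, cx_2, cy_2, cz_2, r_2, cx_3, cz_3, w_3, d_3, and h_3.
cx_1 = 6.5
cy_1 = 6
cz_1 = 1.5
cx_2 = 1
cy_2 = 6.5
cz_2 = 2
r_2 = 1
cx_3 = 1.5
cz_3 = 3
w_3 = 2.5
d_3 = 2
h_3 = 1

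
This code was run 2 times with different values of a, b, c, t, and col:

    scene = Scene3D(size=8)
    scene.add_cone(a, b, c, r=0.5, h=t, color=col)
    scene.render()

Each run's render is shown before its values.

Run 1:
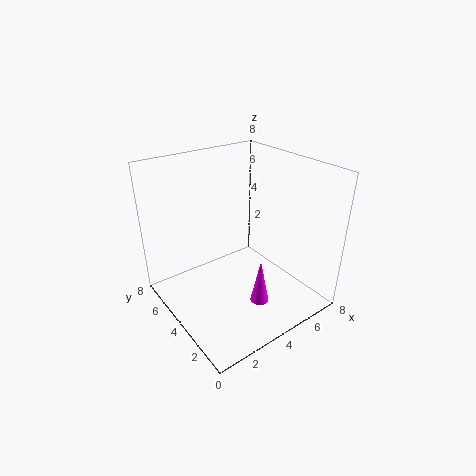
a = 4; b = 2; c = 1; t = 2.5; col = 'magenta'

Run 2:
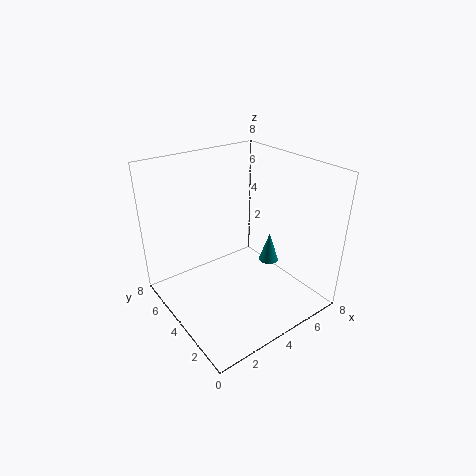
a = 4.5; b = 2; c = 3.5; t = 1.5; col = 'teal'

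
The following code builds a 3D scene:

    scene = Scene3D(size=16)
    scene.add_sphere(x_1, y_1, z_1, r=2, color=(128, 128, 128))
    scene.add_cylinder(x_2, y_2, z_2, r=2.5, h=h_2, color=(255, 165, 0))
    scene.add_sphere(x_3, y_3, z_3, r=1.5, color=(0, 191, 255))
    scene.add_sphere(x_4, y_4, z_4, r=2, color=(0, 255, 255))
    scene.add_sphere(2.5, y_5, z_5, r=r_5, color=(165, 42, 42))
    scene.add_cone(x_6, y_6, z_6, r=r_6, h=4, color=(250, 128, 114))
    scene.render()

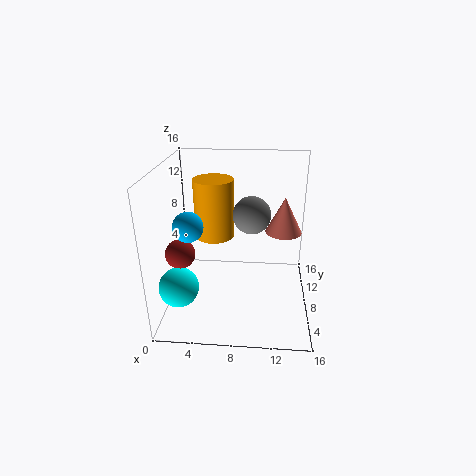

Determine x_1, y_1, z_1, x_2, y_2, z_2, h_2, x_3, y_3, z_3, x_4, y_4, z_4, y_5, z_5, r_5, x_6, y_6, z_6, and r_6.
x_1 = 9.5
y_1 = 7.5
z_1 = 11
x_2 = 4.5
y_2 = 13.5
z_2 = 5.5
h_2 = 7.5
x_3 = 3.5
y_3 = 4
z_3 = 11
x_4 = 2.5
y_4 = 2.5
z_4 = 5
y_5 = 4
z_5 = 8
r_5 = 1.5
x_6 = 13
y_6 = 9
z_6 = 8.5
r_6 = 2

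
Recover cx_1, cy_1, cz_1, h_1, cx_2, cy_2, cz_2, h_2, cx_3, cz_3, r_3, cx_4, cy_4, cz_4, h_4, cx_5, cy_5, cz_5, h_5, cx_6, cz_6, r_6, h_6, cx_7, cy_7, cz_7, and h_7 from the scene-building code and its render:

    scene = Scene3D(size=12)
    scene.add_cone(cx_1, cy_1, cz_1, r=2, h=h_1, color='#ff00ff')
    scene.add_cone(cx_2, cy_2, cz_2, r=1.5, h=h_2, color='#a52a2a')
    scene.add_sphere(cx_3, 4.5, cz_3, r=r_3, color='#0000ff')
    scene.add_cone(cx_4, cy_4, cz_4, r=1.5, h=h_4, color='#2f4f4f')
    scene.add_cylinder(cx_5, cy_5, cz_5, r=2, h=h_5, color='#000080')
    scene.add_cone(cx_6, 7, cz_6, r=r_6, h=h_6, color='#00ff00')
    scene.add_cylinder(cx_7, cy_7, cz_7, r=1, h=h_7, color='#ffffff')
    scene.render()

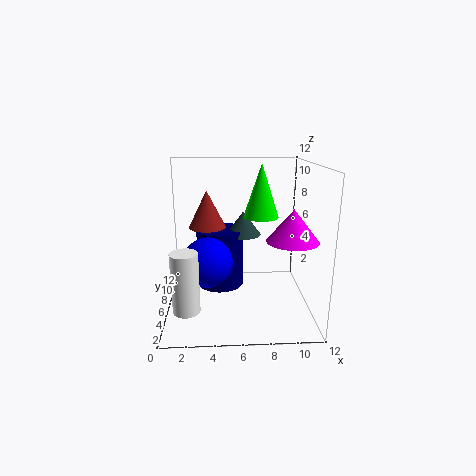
cx_1 = 10, cy_1 = 3.5, cz_1 = 6.5, h_1 = 2.5, cx_2 = 3.5, cy_2 = 6, cz_2 = 7, h_2 = 3, cx_3 = 3.5, cz_3 = 4.5, r_3 = 2, cx_4 = 6.5, cy_4 = 7, cz_4 = 6, h_4 = 2, cx_5 = 4.5, cy_5 = 7, cz_5 = 1.5, h_5 = 5, cx_6 = 8, cz_6 = 7.5, r_6 = 1.5, h_6 = 4.5, cx_7 = 2, cy_7 = 1.5, cz_7 = 2, h_7 = 4.5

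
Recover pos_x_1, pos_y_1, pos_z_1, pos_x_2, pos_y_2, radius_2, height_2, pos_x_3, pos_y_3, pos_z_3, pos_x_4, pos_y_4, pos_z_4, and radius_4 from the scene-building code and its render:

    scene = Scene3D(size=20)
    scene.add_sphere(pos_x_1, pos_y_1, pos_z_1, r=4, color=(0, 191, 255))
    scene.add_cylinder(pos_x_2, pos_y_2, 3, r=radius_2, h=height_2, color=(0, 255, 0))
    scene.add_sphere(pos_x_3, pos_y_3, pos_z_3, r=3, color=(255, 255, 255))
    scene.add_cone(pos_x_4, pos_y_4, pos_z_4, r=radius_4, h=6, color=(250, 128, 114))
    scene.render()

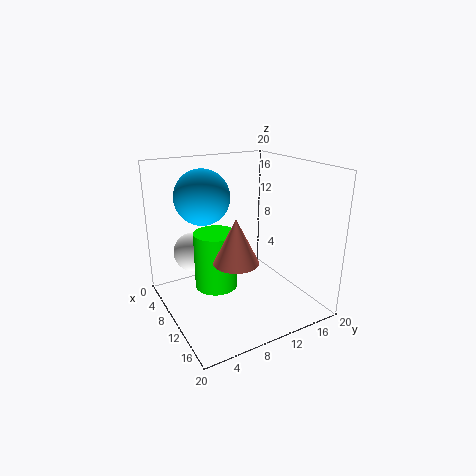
pos_x_1 = 5
pos_y_1 = 7
pos_z_1 = 15
pos_x_2 = 9
pos_y_2 = 7
radius_2 = 3
height_2 = 8
pos_x_3 = 3
pos_y_3 = 6
pos_z_3 = 6
pos_x_4 = 13
pos_y_4 = 8
pos_z_4 = 8
radius_4 = 3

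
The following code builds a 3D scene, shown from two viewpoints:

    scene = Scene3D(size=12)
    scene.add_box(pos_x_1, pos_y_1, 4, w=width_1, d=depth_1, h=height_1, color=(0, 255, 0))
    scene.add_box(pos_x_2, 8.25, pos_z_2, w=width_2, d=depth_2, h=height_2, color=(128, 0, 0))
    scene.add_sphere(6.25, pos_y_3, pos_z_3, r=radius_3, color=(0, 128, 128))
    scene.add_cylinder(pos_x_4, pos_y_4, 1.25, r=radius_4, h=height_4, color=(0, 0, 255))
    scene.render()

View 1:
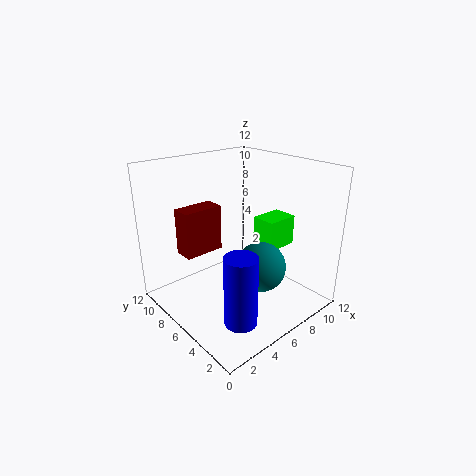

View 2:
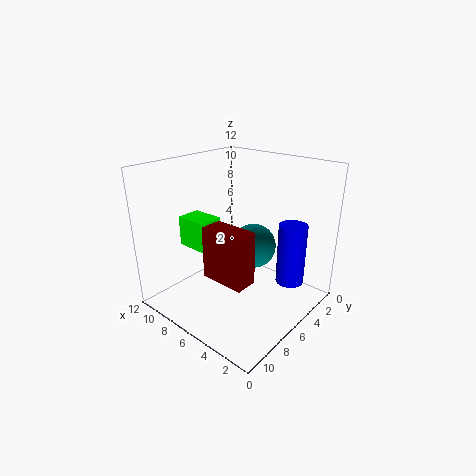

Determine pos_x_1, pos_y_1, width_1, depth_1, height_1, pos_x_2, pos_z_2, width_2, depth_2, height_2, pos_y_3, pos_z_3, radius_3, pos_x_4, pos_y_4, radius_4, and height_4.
pos_x_1 = 9, pos_y_1 = 5, width_1 = 3, depth_1 = 2.25, height_1 = 2.75, pos_x_2 = 2.5, pos_z_2 = 4.25, width_2 = 3.5, depth_2 = 1.75, height_2 = 4, pos_y_3 = 3.5, pos_z_3 = 4.25, radius_3 = 2, pos_x_4 = 3, pos_y_4 = 2.25, radius_4 = 1.25, height_4 = 5.5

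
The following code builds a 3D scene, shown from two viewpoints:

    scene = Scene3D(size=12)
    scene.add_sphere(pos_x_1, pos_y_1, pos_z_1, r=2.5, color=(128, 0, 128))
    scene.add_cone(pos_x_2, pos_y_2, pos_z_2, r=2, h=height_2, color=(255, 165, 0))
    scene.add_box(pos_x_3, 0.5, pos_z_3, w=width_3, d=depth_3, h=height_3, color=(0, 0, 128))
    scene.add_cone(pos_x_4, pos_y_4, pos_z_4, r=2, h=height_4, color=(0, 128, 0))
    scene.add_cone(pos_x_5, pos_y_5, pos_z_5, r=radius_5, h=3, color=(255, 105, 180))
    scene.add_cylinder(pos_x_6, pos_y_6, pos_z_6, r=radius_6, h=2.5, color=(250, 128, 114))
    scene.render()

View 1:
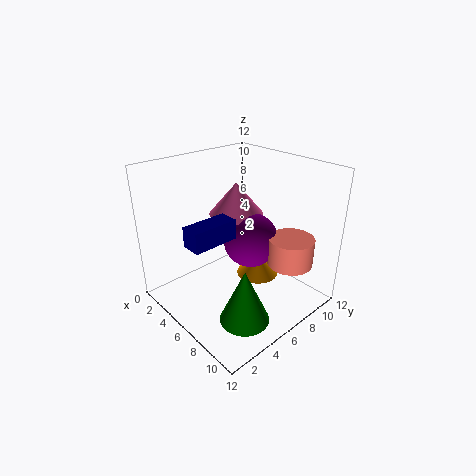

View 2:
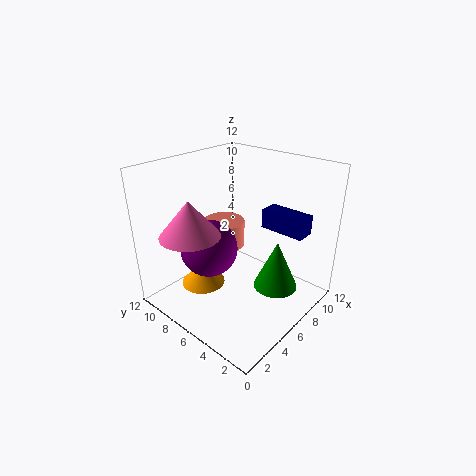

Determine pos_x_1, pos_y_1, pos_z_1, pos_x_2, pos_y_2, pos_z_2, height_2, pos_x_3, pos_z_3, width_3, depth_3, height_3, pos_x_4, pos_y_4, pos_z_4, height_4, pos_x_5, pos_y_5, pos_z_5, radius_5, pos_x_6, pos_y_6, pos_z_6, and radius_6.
pos_x_1 = 5, pos_y_1 = 8.5, pos_z_1 = 4.5, pos_x_2 = 5, pos_y_2 = 9.5, pos_z_2 = 0.5, height_2 = 2, pos_x_3 = 6.5, pos_z_3 = 7.5, width_3 = 1.5, depth_3 = 3.5, height_3 = 1.5, pos_x_4 = 9, pos_y_4 = 4, pos_z_4 = 0.5, height_4 = 4.5, pos_x_5 = 3, pos_y_5 = 8.5, pos_z_5 = 6.5, radius_5 = 2.5, pos_x_6 = 8.5, pos_y_6 = 10, pos_z_6 = 3, radius_6 = 2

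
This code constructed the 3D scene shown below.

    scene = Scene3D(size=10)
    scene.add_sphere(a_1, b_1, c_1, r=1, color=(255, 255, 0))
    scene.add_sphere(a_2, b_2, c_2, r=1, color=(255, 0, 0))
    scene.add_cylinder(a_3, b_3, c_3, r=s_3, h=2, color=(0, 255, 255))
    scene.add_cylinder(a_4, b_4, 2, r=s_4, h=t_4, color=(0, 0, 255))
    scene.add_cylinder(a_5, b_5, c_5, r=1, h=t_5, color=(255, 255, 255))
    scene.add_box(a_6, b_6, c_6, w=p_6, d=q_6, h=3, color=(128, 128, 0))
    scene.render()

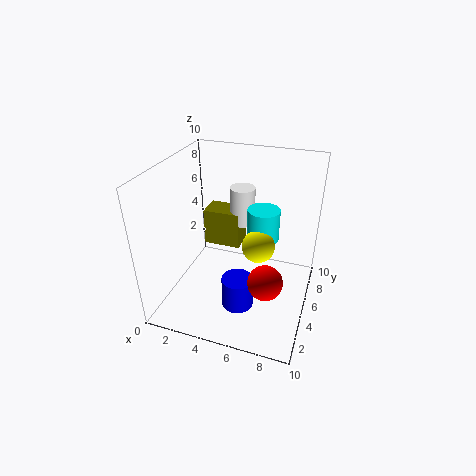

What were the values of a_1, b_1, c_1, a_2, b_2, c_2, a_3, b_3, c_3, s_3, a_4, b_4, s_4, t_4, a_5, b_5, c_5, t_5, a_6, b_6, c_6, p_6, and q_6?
a_1 = 7
b_1 = 3
c_1 = 6
a_2 = 8
b_2 = 1
c_2 = 5
a_3 = 7
b_3 = 4
c_3 = 6
s_3 = 1
a_4 = 6
b_4 = 2
s_4 = 1
t_4 = 2
a_5 = 4
b_5 = 9
c_5 = 4
t_5 = 3
a_6 = 1
b_6 = 8
c_6 = 2
p_6 = 3
q_6 = 2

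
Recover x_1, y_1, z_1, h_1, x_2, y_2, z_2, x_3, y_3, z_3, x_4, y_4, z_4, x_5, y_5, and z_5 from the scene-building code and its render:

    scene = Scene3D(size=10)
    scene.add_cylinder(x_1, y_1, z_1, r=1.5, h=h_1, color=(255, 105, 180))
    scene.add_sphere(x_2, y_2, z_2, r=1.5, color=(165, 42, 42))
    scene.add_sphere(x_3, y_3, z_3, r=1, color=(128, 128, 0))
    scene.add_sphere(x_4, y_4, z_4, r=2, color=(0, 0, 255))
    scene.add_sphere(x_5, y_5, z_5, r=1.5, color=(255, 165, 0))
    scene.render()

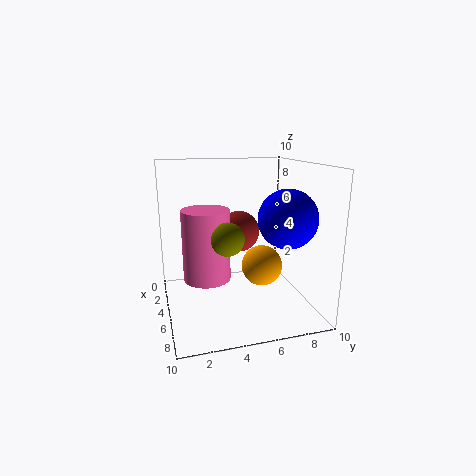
x_1 = 6.5
y_1 = 2.5
z_1 = 3
h_1 = 4.5
x_2 = 3.5
y_2 = 5.5
z_2 = 5
x_3 = 8
y_3 = 3.5
z_3 = 6
x_4 = 6.5
y_4 = 8
z_4 = 6.5
x_5 = 4.5
y_5 = 7
z_5 = 2.5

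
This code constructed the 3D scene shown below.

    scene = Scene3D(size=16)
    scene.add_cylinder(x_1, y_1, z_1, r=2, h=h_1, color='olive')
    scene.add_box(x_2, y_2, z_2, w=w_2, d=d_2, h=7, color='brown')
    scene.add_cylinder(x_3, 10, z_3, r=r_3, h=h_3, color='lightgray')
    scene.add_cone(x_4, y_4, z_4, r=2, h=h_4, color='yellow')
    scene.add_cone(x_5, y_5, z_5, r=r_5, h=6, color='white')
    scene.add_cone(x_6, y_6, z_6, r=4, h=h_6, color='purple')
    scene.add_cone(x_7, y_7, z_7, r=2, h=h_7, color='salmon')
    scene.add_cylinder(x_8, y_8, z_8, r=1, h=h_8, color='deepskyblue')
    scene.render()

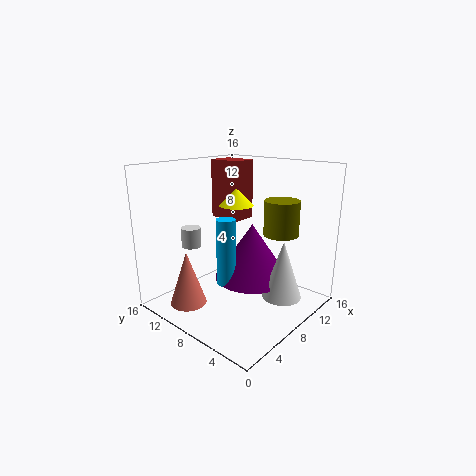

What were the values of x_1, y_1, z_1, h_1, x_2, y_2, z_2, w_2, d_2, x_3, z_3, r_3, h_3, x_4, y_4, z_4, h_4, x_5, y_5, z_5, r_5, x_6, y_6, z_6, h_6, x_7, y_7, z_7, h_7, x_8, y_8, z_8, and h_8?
x_1 = 12
y_1 = 5
z_1 = 8
h_1 = 4
x_2 = 10
y_2 = 10
z_2 = 9
w_2 = 3
d_2 = 4
x_3 = 3
z_3 = 8
r_3 = 1
h_3 = 2
x_4 = 10
y_4 = 10
z_4 = 11
h_4 = 2
x_5 = 8
y_5 = 2
z_5 = 3
r_5 = 2
x_6 = 8
y_6 = 6
z_6 = 4
h_6 = 6
x_7 = 3
y_7 = 11
z_7 = 1
h_7 = 6
x_8 = 5
y_8 = 7
z_8 = 4
h_8 = 7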